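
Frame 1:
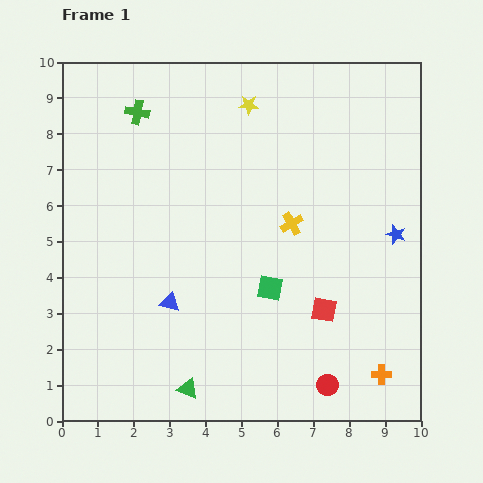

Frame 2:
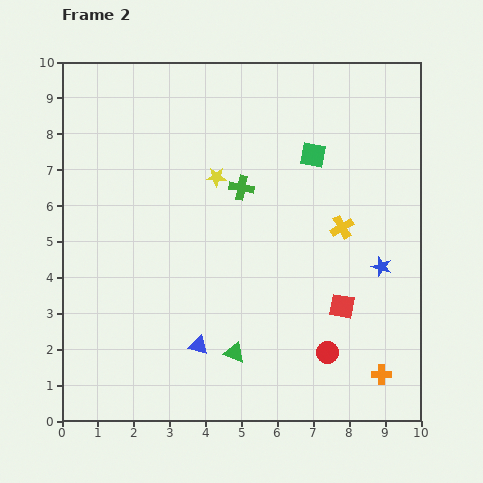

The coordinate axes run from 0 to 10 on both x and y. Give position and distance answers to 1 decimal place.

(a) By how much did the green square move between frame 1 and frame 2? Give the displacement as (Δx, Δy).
(1.2, 3.7)

The green square was at (5.8, 3.7) in frame 1 and (7.0, 7.4) in frame 2.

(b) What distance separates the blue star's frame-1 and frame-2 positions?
1.0

The blue star moved from (9.3, 5.2) to (8.9, 4.3), a distance of √(0.4² + 0.9²) ≈ 1.0.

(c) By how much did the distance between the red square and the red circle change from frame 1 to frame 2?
-0.7

Distance in frame 1: 2.1. Distance in frame 2: 1.4.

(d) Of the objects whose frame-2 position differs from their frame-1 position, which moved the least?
the red square

(moved 0.5)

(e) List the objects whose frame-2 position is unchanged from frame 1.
the orange cross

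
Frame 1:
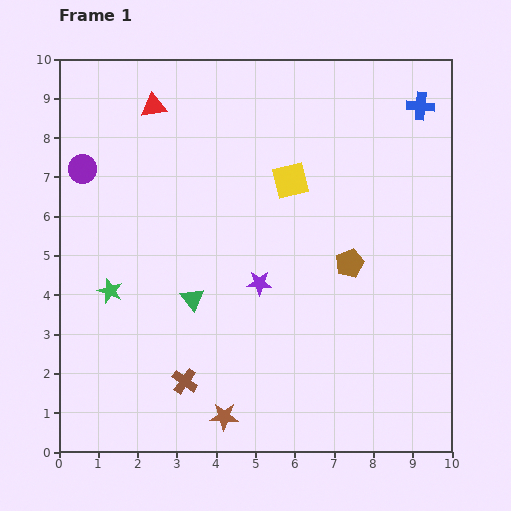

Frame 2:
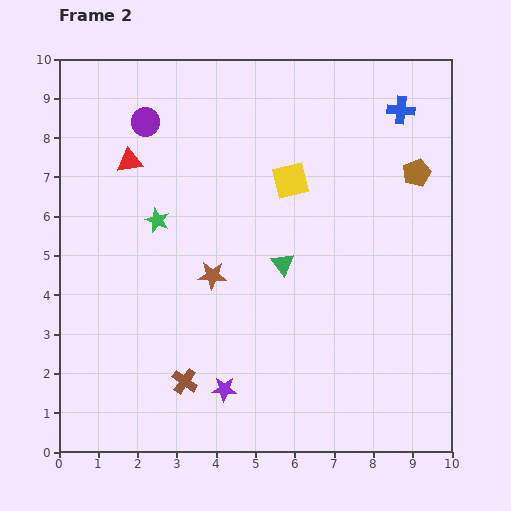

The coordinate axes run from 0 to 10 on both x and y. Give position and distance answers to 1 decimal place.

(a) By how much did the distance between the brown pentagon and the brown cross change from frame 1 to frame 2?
+2.7

Distance in frame 1: 5.2. Distance in frame 2: 7.9.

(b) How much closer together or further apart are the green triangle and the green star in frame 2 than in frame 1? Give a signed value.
+1.3

Distance in frame 1: 2.1. Distance in frame 2: 3.4.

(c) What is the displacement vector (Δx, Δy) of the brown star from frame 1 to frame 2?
(-0.3, 3.6)

The brown star was at (4.2, 0.9) in frame 1 and (3.9, 4.5) in frame 2.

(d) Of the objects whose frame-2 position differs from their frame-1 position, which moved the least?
the blue cross

(moved 0.5)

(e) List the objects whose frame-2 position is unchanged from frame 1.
the brown cross, the yellow square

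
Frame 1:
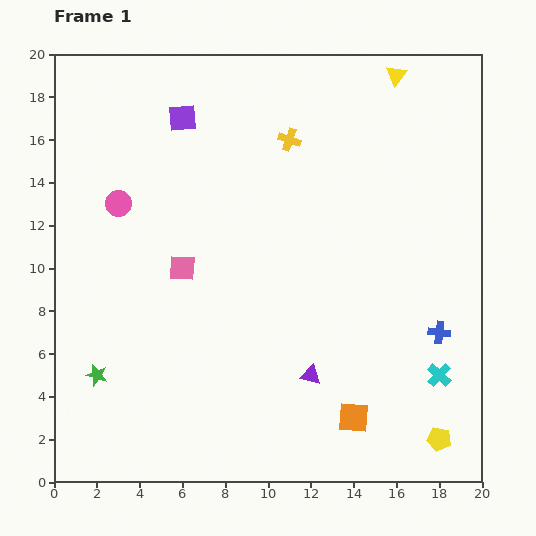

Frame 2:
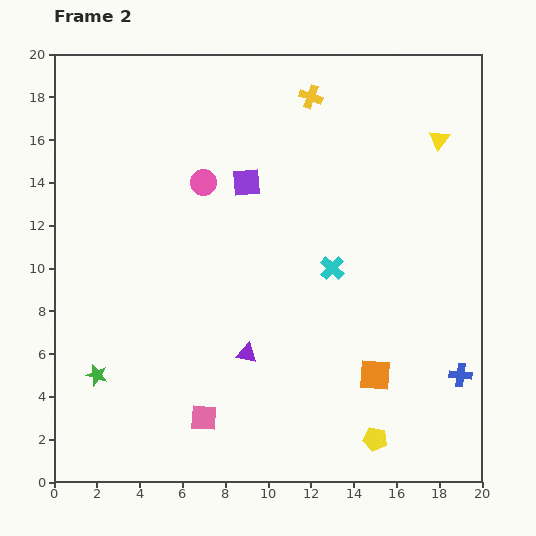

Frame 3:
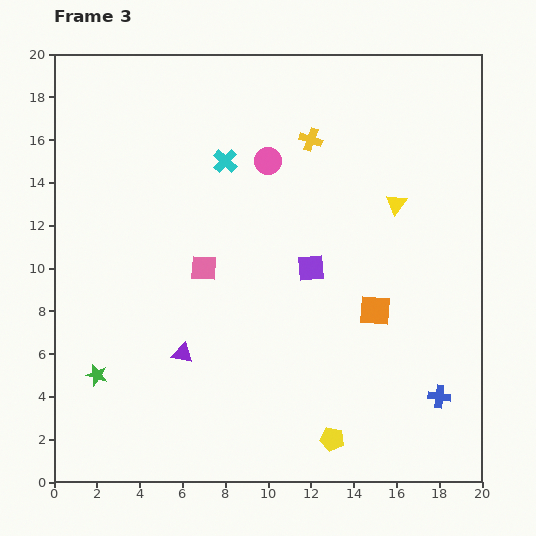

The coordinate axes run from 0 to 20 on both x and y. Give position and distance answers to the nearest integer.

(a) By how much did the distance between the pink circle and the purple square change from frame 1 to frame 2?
-3

Distance in frame 1: 5. Distance in frame 2: 2.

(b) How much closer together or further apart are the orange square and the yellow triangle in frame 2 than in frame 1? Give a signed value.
-5

Distance in frame 1: 16. Distance in frame 2: 11.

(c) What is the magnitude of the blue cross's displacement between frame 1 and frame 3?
3

The blue cross moved from (18, 7) to (18, 4), a distance of √(0² + 3²) ≈ 3.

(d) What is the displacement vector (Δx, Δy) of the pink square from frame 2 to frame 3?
(0, 7)

The pink square was at (7, 3) in frame 2 and (7, 10) in frame 3.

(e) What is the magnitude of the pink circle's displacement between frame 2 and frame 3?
3

The pink circle moved from (7, 14) to (10, 15), a distance of √(3² + 1²) ≈ 3.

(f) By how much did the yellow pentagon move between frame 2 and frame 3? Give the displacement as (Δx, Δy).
(-2, 0)

The yellow pentagon was at (15, 2) in frame 2 and (13, 2) in frame 3.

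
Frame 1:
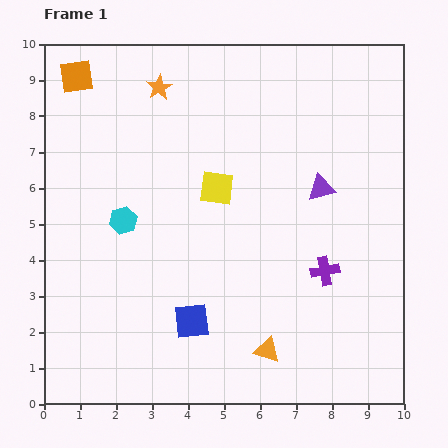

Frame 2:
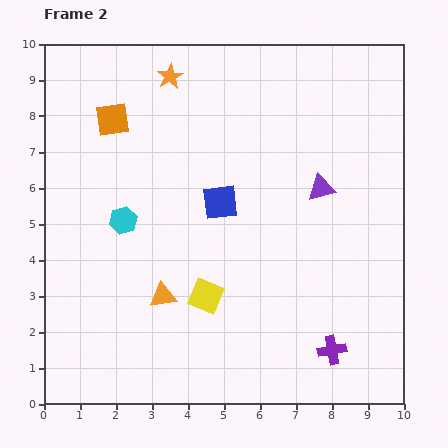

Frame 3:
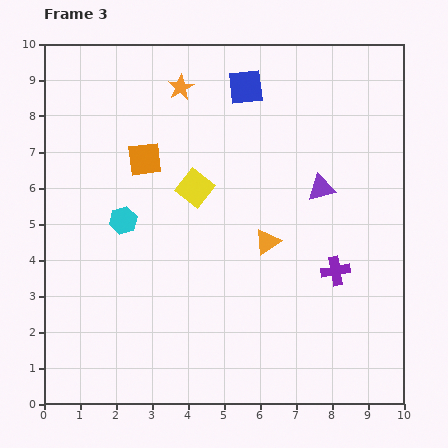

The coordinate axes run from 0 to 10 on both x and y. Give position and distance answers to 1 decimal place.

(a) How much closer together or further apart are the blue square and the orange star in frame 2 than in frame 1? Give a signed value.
-2.8

Distance in frame 1: 6.6. Distance in frame 2: 3.8.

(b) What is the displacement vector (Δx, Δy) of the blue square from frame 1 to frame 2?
(0.8, 3.3)

The blue square was at (4.1, 2.3) in frame 1 and (4.9, 5.6) in frame 2.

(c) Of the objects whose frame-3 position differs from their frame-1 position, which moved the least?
the purple cross

(moved 0.3)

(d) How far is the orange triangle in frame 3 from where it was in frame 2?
3.3

The orange triangle moved from (3.3, 3.0) to (6.2, 4.5), a distance of √(2.9² + 1.5²) ≈ 3.3.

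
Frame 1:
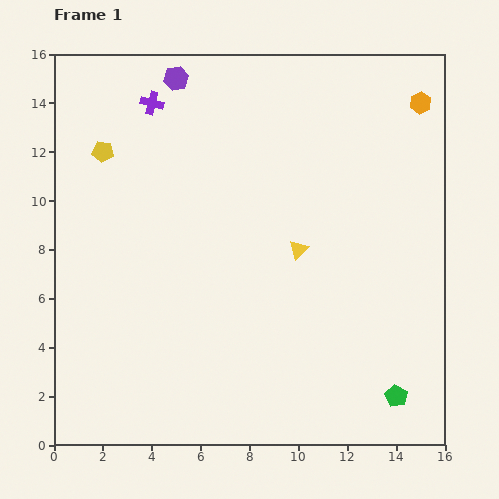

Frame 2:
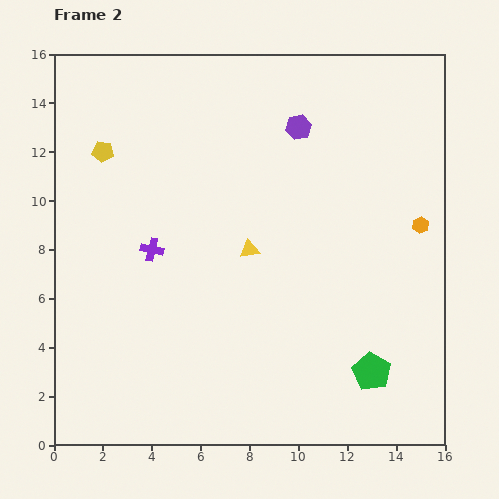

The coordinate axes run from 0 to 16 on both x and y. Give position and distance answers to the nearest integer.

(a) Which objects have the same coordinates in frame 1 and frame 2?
the yellow pentagon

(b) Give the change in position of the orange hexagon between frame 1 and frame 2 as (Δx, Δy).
(0, -5)

The orange hexagon was at (15, 14) in frame 1 and (15, 9) in frame 2.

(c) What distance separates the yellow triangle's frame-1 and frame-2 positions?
2

The yellow triangle moved from (10, 8) to (8, 8), a distance of √(2² + 0²) ≈ 2.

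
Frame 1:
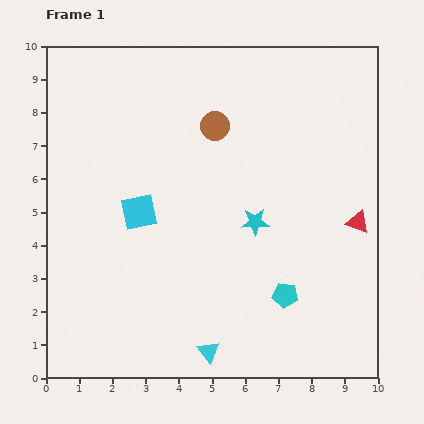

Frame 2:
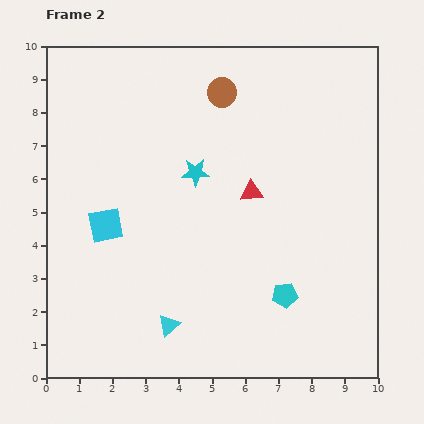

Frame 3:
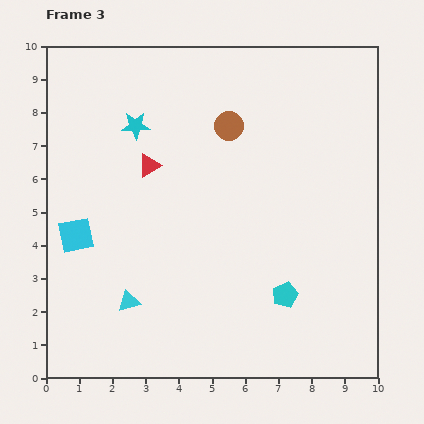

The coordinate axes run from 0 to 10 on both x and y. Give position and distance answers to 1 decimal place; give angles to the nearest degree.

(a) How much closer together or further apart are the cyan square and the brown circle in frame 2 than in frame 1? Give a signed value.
+1.8

Distance in frame 1: 3.5. Distance in frame 2: 5.3.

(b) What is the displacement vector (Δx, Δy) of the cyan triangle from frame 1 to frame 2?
(-1.2, 0.8)

The cyan triangle was at (4.9, 0.8) in frame 1 and (3.7, 1.6) in frame 2.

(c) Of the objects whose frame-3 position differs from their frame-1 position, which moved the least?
the brown circle

(moved 0.4)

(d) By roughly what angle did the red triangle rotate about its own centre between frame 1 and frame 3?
49° counter-clockwise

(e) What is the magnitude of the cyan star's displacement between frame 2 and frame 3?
2.3

The cyan star moved from (4.5, 6.2) to (2.7, 7.6), a distance of √(1.8² + 1.4²) ≈ 2.3.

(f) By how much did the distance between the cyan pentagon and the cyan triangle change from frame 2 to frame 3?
+1.1

Distance in frame 2: 3.6. Distance in frame 3: 4.7.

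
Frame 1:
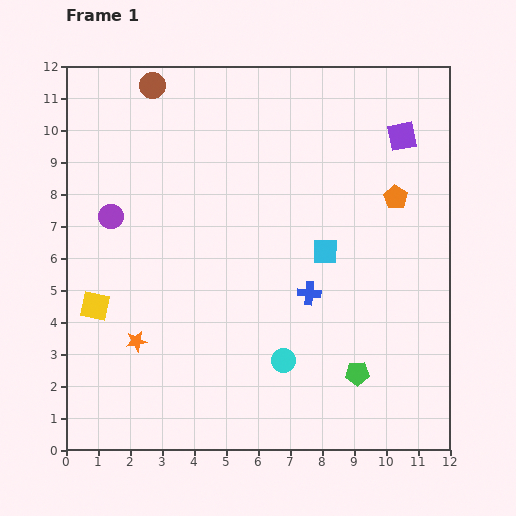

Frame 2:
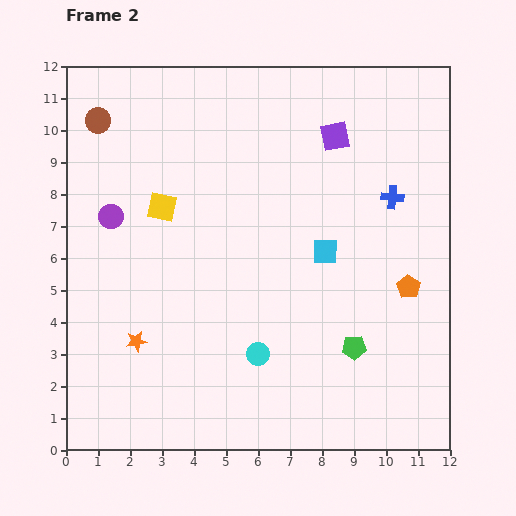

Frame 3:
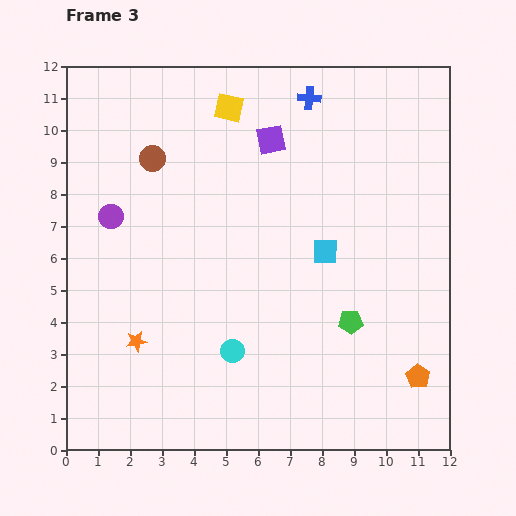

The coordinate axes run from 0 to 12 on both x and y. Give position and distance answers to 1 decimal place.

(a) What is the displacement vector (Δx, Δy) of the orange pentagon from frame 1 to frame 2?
(0.4, -2.8)

The orange pentagon was at (10.3, 7.9) in frame 1 and (10.7, 5.1) in frame 2.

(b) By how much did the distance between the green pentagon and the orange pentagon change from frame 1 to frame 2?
-3.1

Distance in frame 1: 5.6. Distance in frame 2: 2.5.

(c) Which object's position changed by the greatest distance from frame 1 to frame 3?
the yellow square

(moved 7.5; next 6.1)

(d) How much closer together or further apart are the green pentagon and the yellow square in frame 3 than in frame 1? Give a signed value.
-0.8

Distance in frame 1: 8.5. Distance in frame 3: 7.7.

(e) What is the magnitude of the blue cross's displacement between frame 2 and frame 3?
4.0

The blue cross moved from (10.2, 7.9) to (7.6, 11.0), a distance of √(2.6² + 3.1²) ≈ 4.0.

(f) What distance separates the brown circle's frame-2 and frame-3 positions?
2.1

The brown circle moved from (1.0, 10.3) to (2.7, 9.1), a distance of √(1.7² + 1.2²) ≈ 2.1.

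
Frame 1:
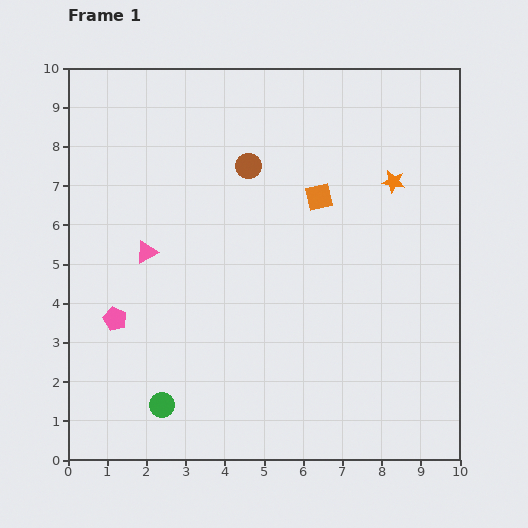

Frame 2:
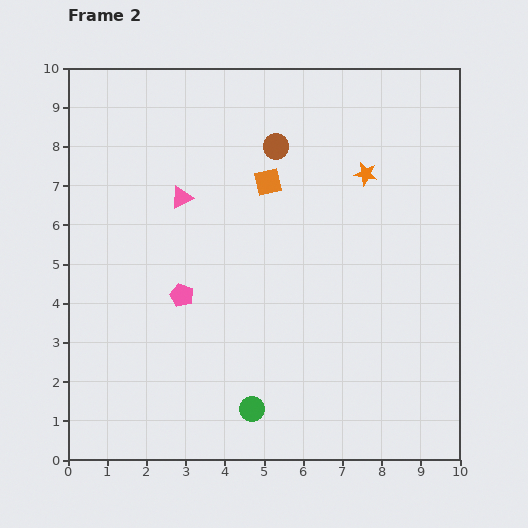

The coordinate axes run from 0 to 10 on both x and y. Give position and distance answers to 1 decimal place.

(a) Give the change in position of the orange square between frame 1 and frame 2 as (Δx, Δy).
(-1.3, 0.4)

The orange square was at (6.4, 6.7) in frame 1 and (5.1, 7.1) in frame 2.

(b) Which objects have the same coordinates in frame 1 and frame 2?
none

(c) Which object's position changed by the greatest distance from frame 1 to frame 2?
the green circle

(moved 2.3; next 1.8)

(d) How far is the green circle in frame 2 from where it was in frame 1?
2.3

The green circle moved from (2.4, 1.4) to (4.7, 1.3), a distance of √(2.3² + 0.1²) ≈ 2.3.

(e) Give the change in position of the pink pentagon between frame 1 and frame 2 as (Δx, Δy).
(1.7, 0.6)

The pink pentagon was at (1.2, 3.6) in frame 1 and (2.9, 4.2) in frame 2.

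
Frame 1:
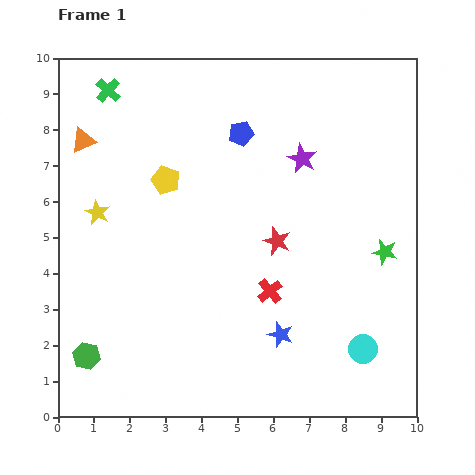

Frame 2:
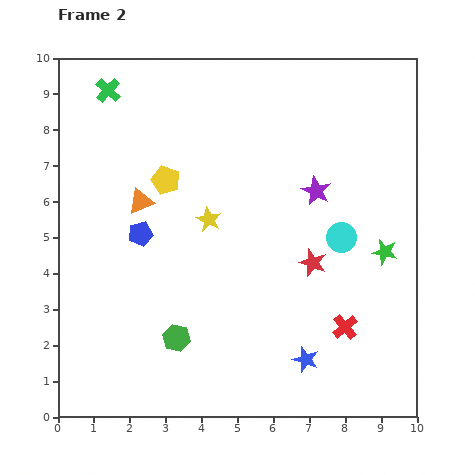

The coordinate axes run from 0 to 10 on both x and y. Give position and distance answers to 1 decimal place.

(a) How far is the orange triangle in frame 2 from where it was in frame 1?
2.3

The orange triangle moved from (0.7, 7.7) to (2.3, 6.0), a distance of √(1.6² + 1.7²) ≈ 2.3.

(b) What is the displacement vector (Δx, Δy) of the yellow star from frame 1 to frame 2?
(3.1, -0.2)

The yellow star was at (1.1, 5.7) in frame 1 and (4.2, 5.5) in frame 2.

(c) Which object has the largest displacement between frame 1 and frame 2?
the blue pentagon

(moved 4.0; next 3.2)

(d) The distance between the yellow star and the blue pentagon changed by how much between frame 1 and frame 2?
-2.7

Distance in frame 1: 4.6. Distance in frame 2: 1.9.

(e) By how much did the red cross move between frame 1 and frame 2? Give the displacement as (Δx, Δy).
(2.1, -1.0)

The red cross was at (5.9, 3.5) in frame 1 and (8.0, 2.5) in frame 2.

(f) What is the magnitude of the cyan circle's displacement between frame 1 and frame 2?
3.2

The cyan circle moved from (8.5, 1.9) to (7.9, 5.0), a distance of √(0.6² + 3.1²) ≈ 3.2.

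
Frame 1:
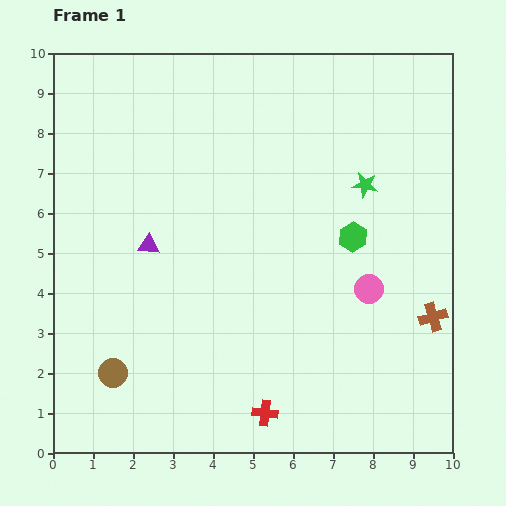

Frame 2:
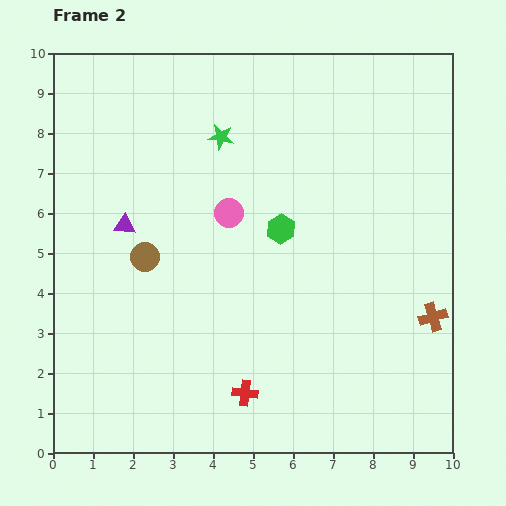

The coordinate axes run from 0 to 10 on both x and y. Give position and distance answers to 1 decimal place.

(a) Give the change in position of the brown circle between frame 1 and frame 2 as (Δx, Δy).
(0.8, 2.9)

The brown circle was at (1.5, 2.0) in frame 1 and (2.3, 4.9) in frame 2.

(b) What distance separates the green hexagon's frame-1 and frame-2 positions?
1.8

The green hexagon moved from (7.5, 5.4) to (5.7, 5.6), a distance of √(1.8² + 0.2²) ≈ 1.8.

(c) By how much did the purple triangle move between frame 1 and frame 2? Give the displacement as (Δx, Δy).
(-0.6, 0.5)

The purple triangle was at (2.4, 5.2) in frame 1 and (1.8, 5.7) in frame 2.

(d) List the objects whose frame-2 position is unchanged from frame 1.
the brown cross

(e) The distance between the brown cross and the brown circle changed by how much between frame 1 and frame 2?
-0.7

Distance in frame 1: 8.1. Distance in frame 2: 7.4.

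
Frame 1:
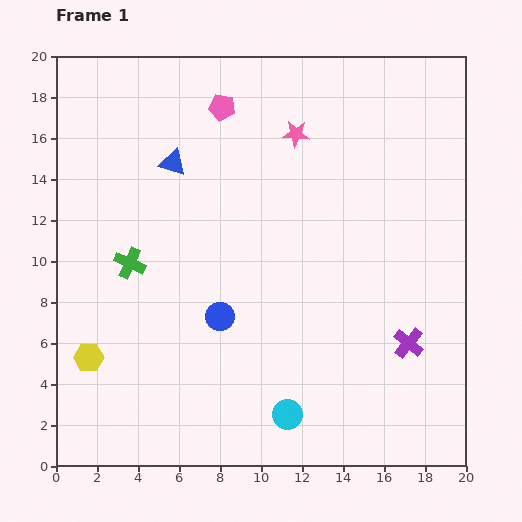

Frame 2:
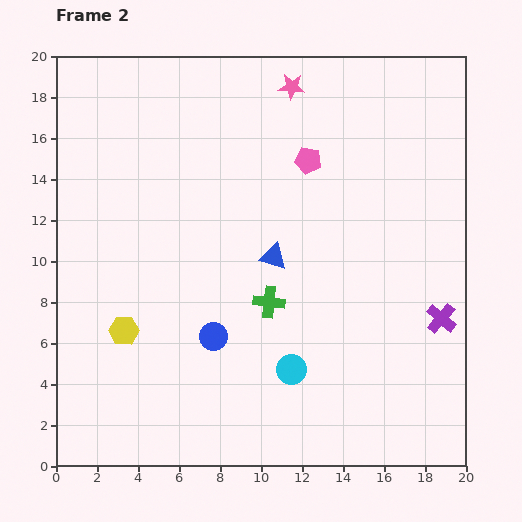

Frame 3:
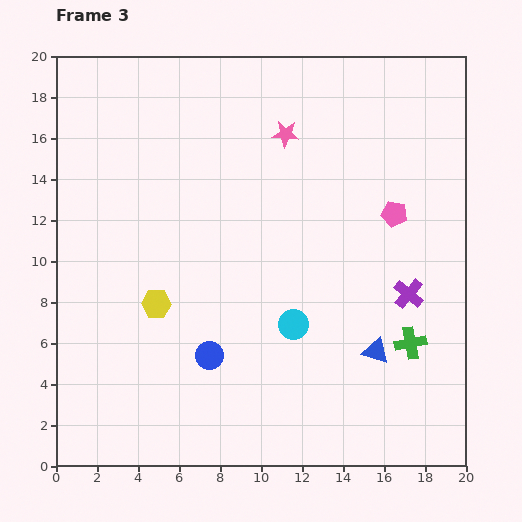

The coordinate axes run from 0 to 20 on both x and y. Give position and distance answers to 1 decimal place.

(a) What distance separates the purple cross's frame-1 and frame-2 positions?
2.0

The purple cross moved from (17.2, 6.0) to (18.8, 7.2), a distance of √(1.6² + 1.2²) ≈ 2.0.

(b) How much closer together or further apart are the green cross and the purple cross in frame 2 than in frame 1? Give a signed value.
-5.7

Distance in frame 1: 14.1. Distance in frame 2: 8.4.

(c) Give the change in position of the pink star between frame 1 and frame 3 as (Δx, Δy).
(-0.5, 0.0)

The pink star was at (11.7, 16.2) in frame 1 and (11.2, 16.2) in frame 3.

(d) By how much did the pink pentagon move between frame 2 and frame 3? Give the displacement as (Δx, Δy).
(4.2, -2.6)

The pink pentagon was at (12.3, 14.9) in frame 2 and (16.5, 12.3) in frame 3.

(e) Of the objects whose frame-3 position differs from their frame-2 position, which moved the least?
the blue circle

(moved 0.9)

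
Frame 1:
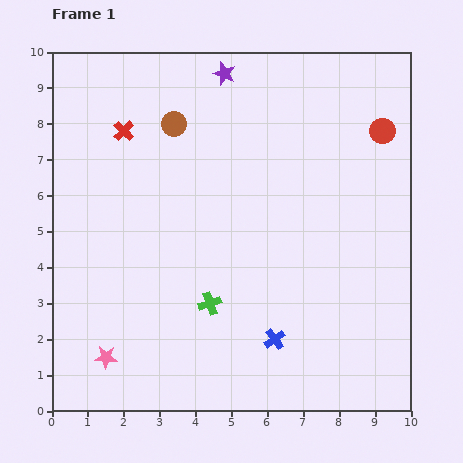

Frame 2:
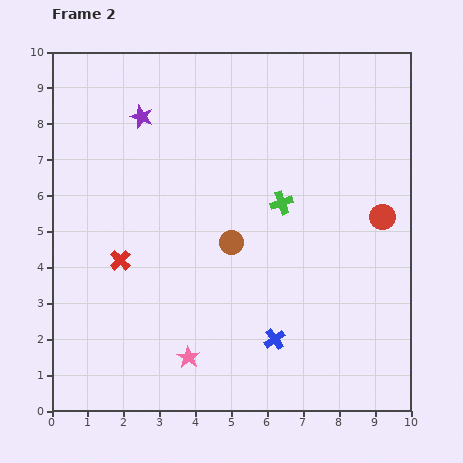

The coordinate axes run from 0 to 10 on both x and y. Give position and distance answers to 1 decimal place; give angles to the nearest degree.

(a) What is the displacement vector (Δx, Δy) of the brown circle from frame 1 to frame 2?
(1.6, -3.3)

The brown circle was at (3.4, 8.0) in frame 1 and (5.0, 4.7) in frame 2.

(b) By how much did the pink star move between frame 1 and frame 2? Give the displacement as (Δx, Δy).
(2.3, 0.0)

The pink star was at (1.5, 1.5) in frame 1 and (3.8, 1.5) in frame 2.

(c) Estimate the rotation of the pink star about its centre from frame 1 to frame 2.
29° clockwise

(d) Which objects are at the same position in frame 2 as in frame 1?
the blue cross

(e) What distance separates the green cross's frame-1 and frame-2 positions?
3.4

The green cross moved from (4.4, 3.0) to (6.4, 5.8), a distance of √(2.0² + 2.8²) ≈ 3.4.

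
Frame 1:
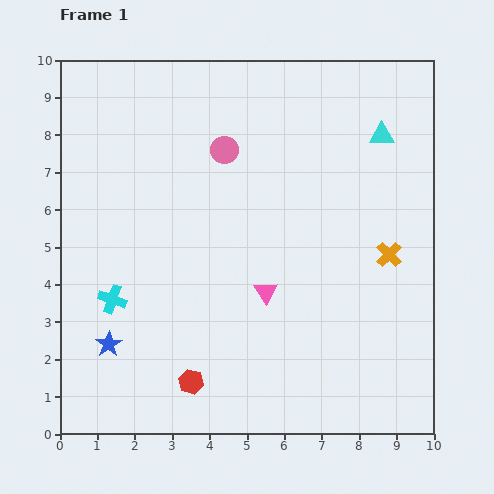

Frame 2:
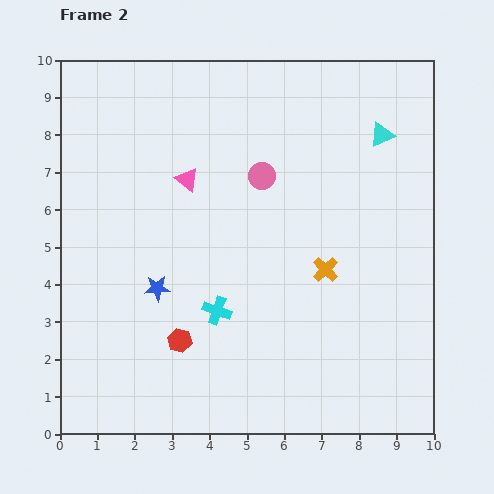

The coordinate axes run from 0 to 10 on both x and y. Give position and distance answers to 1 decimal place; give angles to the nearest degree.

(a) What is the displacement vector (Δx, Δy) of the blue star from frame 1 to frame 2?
(1.3, 1.5)

The blue star was at (1.3, 2.4) in frame 1 and (2.6, 3.9) in frame 2.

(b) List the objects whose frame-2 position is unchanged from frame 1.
the cyan triangle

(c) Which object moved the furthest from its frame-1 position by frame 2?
the pink triangle

(moved 3.7; next 2.8)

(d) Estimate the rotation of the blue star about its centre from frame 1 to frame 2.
30° clockwise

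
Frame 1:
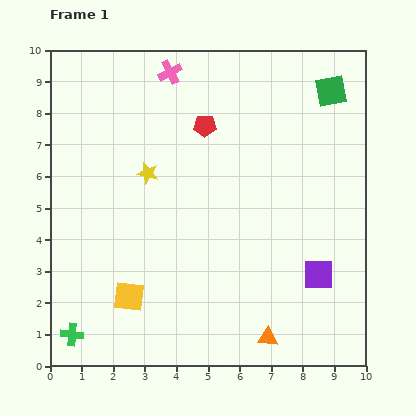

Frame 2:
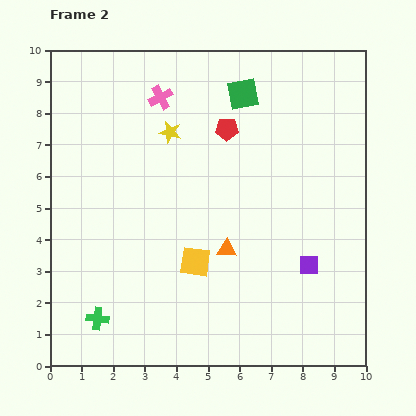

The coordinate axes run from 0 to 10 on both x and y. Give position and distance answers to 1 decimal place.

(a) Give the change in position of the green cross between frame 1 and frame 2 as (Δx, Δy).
(0.8, 0.5)

The green cross was at (0.7, 1.0) in frame 1 and (1.5, 1.5) in frame 2.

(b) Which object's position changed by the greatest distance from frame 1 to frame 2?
the orange triangle

(moved 3.1; next 2.8)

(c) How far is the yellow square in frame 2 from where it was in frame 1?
2.4

The yellow square moved from (2.5, 2.2) to (4.6, 3.3), a distance of √(2.1² + 1.1²) ≈ 2.4.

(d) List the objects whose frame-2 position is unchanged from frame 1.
none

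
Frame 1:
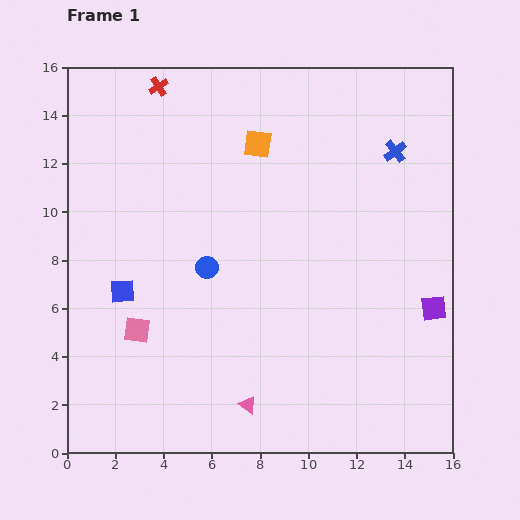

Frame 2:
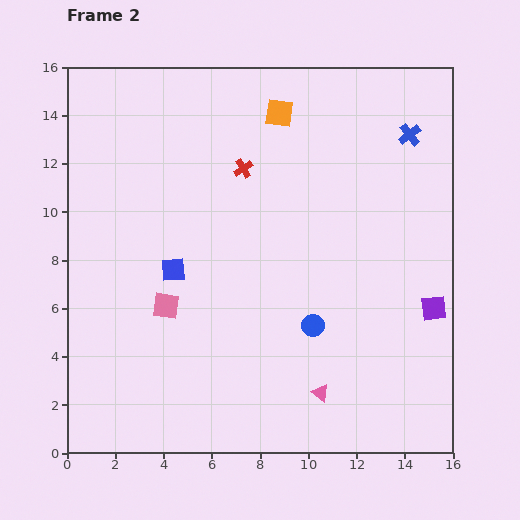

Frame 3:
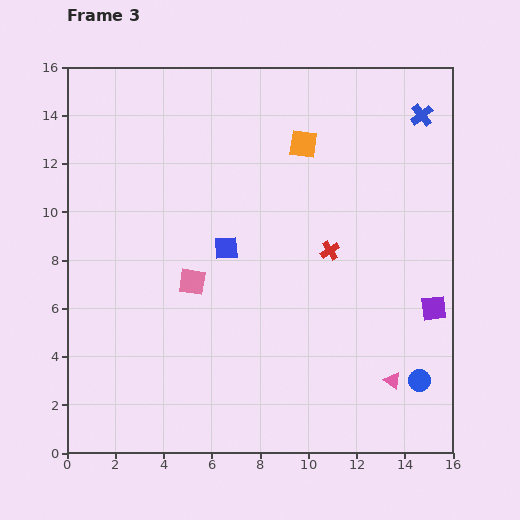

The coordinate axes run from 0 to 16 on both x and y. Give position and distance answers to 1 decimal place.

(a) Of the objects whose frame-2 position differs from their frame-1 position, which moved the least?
the blue cross

(moved 0.9)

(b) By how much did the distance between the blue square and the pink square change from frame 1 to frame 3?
+0.3

Distance in frame 1: 1.7. Distance in frame 3: 2.0.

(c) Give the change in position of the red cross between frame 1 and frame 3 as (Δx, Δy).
(7.1, -6.8)

The red cross was at (3.8, 15.2) in frame 1 and (10.9, 8.4) in frame 3.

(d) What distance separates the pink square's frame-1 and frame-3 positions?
3.0

The pink square moved from (2.9, 5.1) to (5.2, 7.1), a distance of √(2.3² + 2.0²) ≈ 3.0.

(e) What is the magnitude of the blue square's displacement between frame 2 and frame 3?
2.4

The blue square moved from (4.4, 7.6) to (6.6, 8.5), a distance of √(2.2² + 0.9²) ≈ 2.4.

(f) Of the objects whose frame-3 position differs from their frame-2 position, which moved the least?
the blue cross

(moved 0.9)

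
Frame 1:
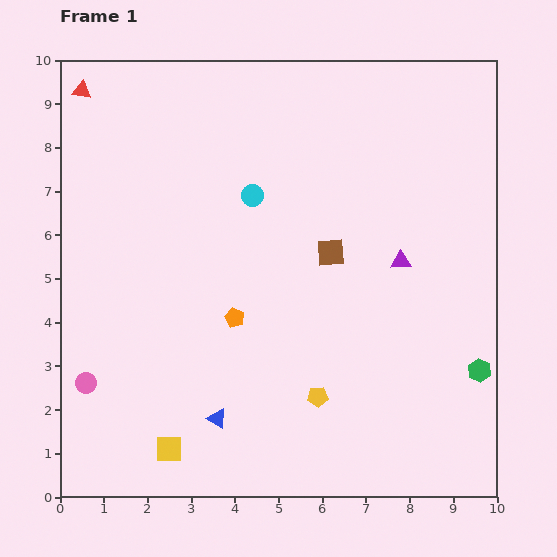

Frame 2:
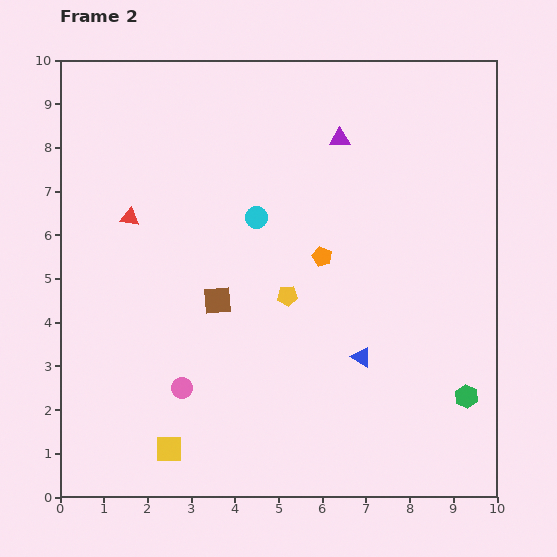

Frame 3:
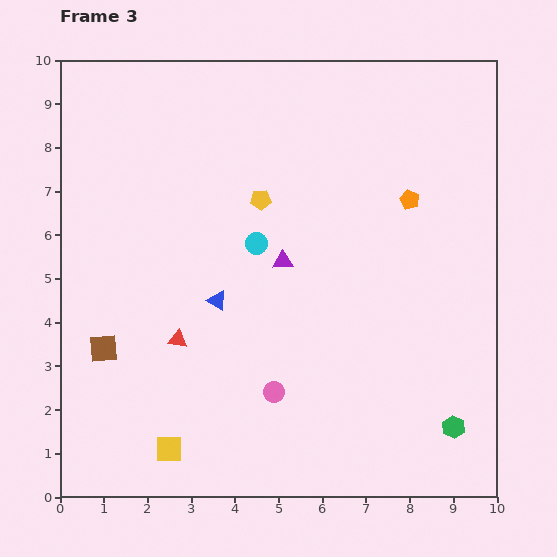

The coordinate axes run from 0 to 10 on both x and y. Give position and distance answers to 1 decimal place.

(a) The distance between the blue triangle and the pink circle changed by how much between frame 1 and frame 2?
+1.1

Distance in frame 1: 3.1. Distance in frame 2: 4.2.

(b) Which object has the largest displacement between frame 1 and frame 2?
the blue triangle

(moved 3.6; next 3.1)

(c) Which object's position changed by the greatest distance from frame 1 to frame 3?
the red triangle

(moved 6.1; next 5.6)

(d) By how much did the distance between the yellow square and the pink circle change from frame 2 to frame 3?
+1.3

Distance in frame 2: 1.4. Distance in frame 3: 2.7.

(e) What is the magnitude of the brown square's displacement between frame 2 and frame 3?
2.8

The brown square moved from (3.6, 4.5) to (1.0, 3.4), a distance of √(2.6² + 1.1²) ≈ 2.8.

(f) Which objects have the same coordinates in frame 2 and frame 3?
the yellow square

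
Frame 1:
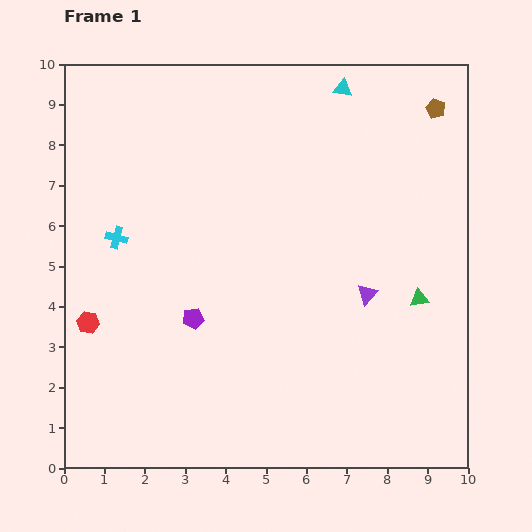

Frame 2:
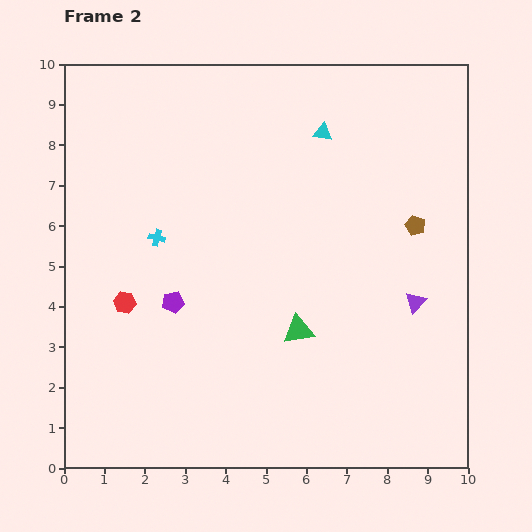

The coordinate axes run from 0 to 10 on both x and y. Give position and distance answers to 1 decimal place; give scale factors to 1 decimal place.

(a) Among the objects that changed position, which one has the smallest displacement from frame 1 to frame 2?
the purple pentagon

(moved 0.6)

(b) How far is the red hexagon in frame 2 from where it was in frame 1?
1.0

The red hexagon moved from (0.6, 3.6) to (1.5, 4.1), a distance of √(0.9² + 0.5²) ≈ 1.0.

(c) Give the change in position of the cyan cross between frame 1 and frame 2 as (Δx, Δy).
(1.0, 0.0)

The cyan cross was at (1.3, 5.7) in frame 1 and (2.3, 5.7) in frame 2.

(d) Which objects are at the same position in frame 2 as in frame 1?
none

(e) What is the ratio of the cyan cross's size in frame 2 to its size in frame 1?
0.8×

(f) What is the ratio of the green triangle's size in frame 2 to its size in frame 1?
1.6×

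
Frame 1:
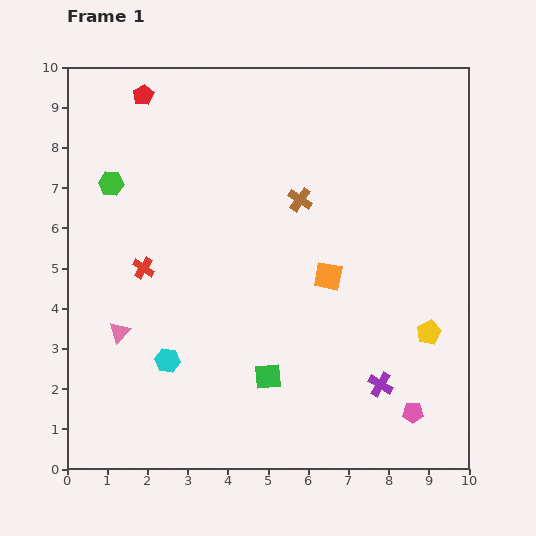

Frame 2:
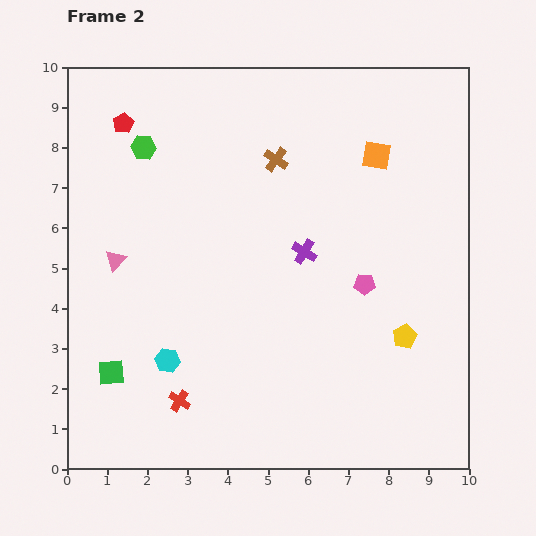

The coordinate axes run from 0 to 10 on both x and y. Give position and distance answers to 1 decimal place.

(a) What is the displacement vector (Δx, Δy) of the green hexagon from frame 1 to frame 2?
(0.8, 0.9)

The green hexagon was at (1.1, 7.1) in frame 1 and (1.9, 8.0) in frame 2.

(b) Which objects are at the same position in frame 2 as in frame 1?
the cyan hexagon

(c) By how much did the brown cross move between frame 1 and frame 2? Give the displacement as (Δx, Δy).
(-0.6, 1.0)

The brown cross was at (5.8, 6.7) in frame 1 and (5.2, 7.7) in frame 2.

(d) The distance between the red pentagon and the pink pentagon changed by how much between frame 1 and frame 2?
-3.2

Distance in frame 1: 10.4. Distance in frame 2: 7.2.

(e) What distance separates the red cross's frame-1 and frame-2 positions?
3.4

The red cross moved from (1.9, 5.0) to (2.8, 1.7), a distance of √(0.9² + 3.3²) ≈ 3.4.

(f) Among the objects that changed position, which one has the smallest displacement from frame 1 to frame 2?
the yellow pentagon

(moved 0.6)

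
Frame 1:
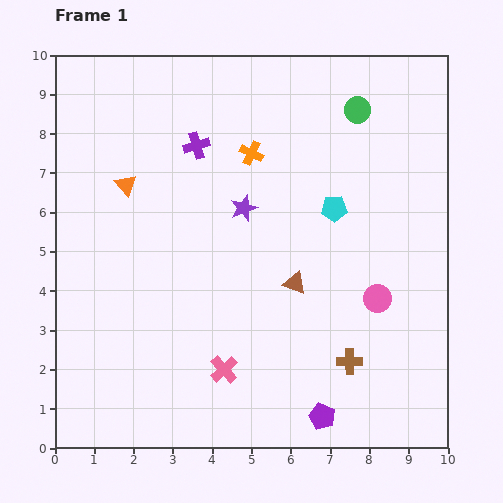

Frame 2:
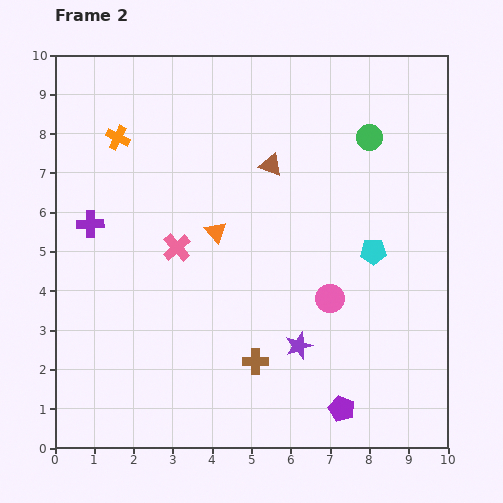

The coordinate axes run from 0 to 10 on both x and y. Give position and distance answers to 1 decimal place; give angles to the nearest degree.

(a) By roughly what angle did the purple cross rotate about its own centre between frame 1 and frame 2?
17° clockwise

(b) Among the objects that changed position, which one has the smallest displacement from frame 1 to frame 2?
the purple pentagon

(moved 0.5)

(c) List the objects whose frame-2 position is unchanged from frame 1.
none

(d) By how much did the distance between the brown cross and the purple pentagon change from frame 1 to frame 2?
+0.9

Distance in frame 1: 1.6. Distance in frame 2: 2.5.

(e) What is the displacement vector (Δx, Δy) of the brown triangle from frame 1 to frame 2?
(-0.6, 3.0)

The brown triangle was at (6.1, 4.2) in frame 1 and (5.5, 7.2) in frame 2.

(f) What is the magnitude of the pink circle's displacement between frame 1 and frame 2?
1.2

The pink circle moved from (8.2, 3.8) to (7.0, 3.8), a distance of √(1.2² + 0.0²) ≈ 1.2.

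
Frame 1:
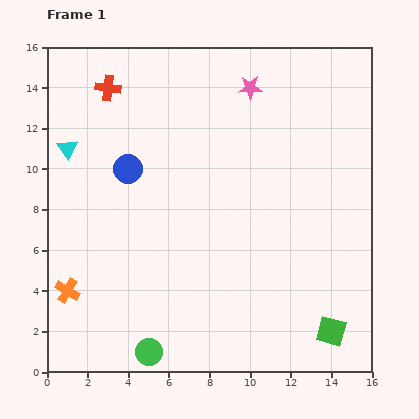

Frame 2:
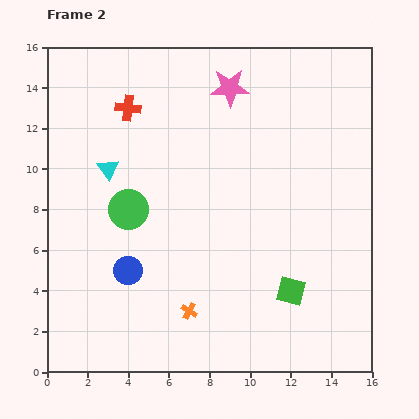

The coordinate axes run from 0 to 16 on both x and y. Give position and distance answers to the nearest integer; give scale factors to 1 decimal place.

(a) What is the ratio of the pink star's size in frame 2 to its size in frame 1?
1.6×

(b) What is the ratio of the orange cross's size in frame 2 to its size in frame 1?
0.7×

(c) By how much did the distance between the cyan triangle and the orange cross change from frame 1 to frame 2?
+1

Distance in frame 1: 7. Distance in frame 2: 8.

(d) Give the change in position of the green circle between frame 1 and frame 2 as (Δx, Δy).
(-1, 7)

The green circle was at (5, 1) in frame 1 and (4, 8) in frame 2.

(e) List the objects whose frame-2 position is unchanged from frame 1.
none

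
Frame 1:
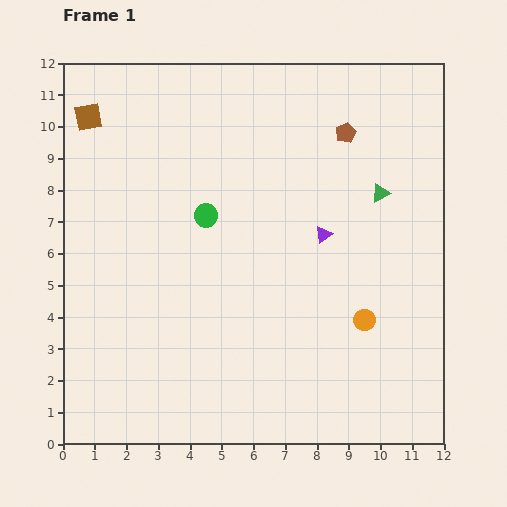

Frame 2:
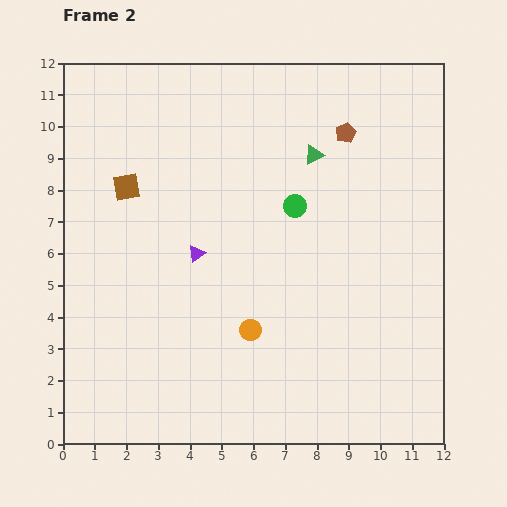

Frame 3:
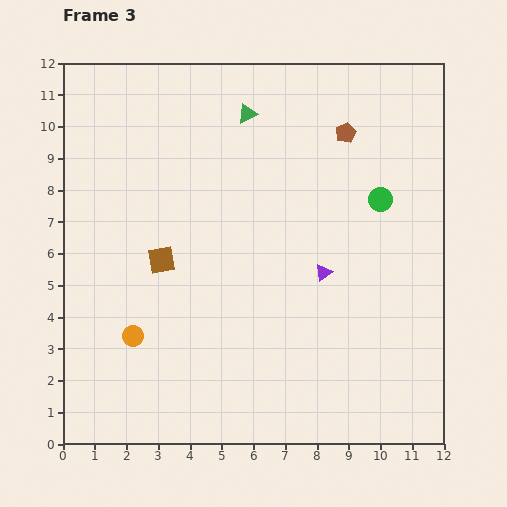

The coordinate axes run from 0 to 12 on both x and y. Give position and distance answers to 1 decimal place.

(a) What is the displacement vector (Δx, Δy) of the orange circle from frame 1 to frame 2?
(-3.6, -0.3)

The orange circle was at (9.5, 3.9) in frame 1 and (5.9, 3.6) in frame 2.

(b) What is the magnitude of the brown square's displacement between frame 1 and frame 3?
5.1

The brown square moved from (0.8, 10.3) to (3.1, 5.8), a distance of √(2.3² + 4.5²) ≈ 5.1.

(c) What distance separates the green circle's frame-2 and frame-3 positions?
2.7

The green circle moved from (7.3, 7.5) to (10.0, 7.7), a distance of √(2.7² + 0.2²) ≈ 2.7.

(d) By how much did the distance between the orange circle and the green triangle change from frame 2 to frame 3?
+2.0

Distance in frame 2: 5.9. Distance in frame 3: 7.9.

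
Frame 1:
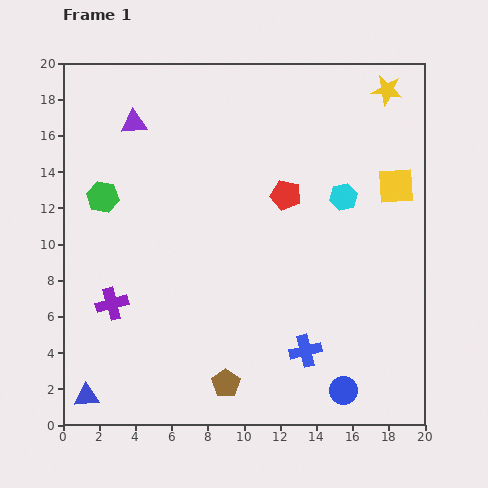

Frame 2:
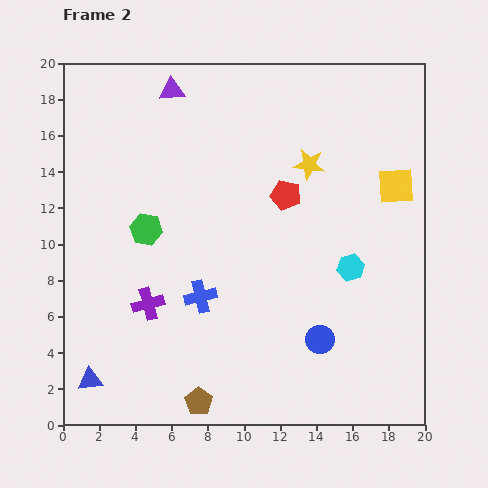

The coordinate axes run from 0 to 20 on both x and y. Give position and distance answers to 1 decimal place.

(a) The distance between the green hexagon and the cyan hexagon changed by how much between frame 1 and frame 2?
-1.8

Distance in frame 1: 13.3. Distance in frame 2: 11.5.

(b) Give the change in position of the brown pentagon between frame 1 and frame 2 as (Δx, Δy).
(-1.5, -1.0)

The brown pentagon was at (9.0, 2.3) in frame 1 and (7.5, 1.3) in frame 2.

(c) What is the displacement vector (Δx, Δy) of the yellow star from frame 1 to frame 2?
(-4.3, -4.1)

The yellow star was at (17.9, 18.5) in frame 1 and (13.6, 14.4) in frame 2.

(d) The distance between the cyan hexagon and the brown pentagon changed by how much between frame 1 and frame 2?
-1.0

Distance in frame 1: 12.2. Distance in frame 2: 11.2.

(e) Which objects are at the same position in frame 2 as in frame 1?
the red pentagon, the yellow square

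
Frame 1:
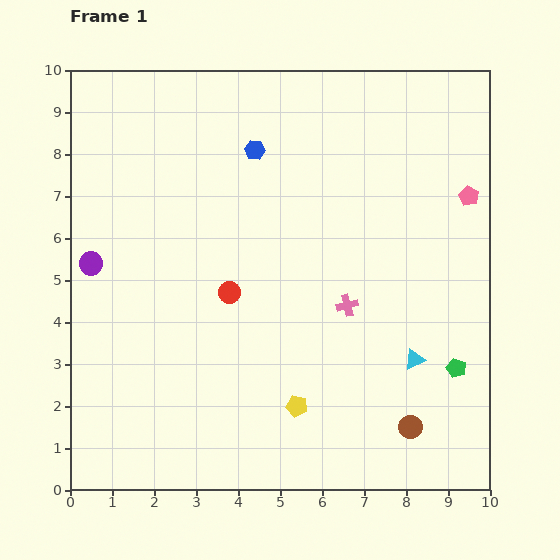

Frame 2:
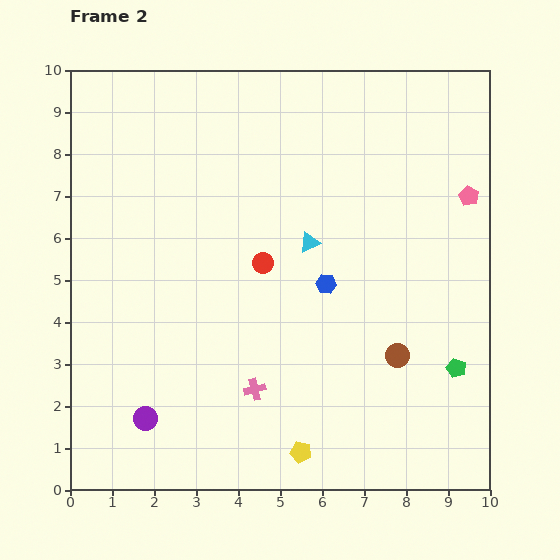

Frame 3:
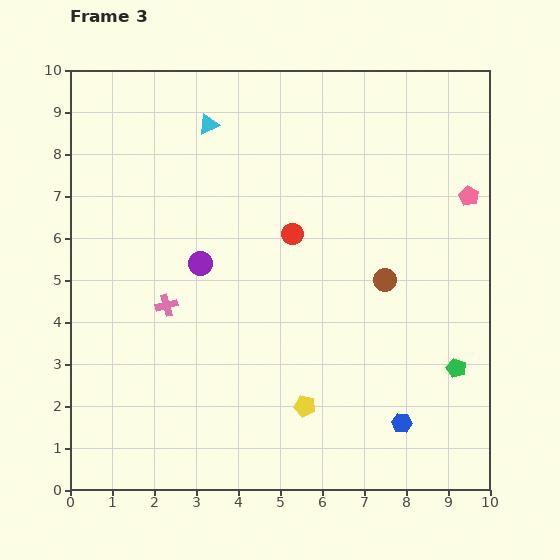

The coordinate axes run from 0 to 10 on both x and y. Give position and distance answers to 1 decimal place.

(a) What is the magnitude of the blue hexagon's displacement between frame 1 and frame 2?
3.6

The blue hexagon moved from (4.4, 8.1) to (6.1, 4.9), a distance of √(1.7² + 3.2²) ≈ 3.6.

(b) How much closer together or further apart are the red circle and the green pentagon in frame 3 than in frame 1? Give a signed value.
-0.7

Distance in frame 1: 5.7. Distance in frame 3: 5.0.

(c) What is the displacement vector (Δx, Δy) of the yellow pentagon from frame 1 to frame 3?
(0.2, 0.0)

The yellow pentagon was at (5.4, 2.0) in frame 1 and (5.6, 2.0) in frame 3.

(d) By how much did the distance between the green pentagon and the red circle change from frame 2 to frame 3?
-0.2

Distance in frame 2: 5.2. Distance in frame 3: 5.0.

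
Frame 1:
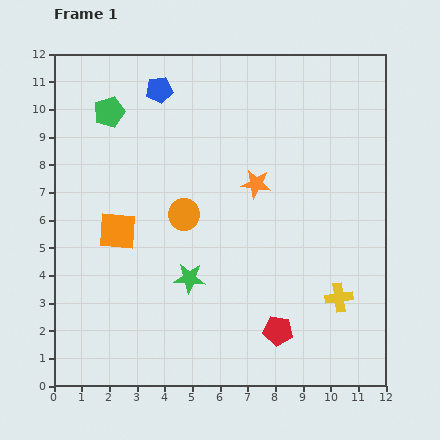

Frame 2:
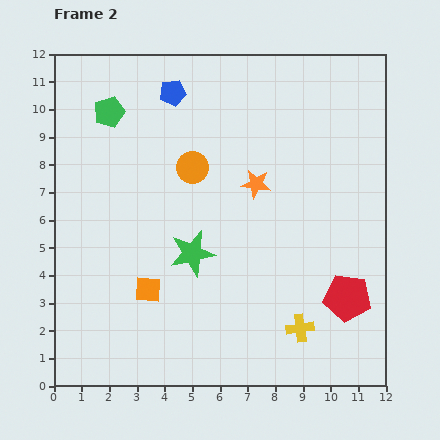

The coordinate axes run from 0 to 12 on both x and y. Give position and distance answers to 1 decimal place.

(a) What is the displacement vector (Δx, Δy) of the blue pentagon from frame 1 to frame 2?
(0.5, -0.1)

The blue pentagon was at (3.8, 10.7) in frame 1 and (4.3, 10.6) in frame 2.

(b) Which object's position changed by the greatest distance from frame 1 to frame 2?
the red pentagon

(moved 2.8; next 2.4)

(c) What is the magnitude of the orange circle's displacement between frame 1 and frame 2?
1.7

The orange circle moved from (4.7, 6.2) to (5.0, 7.9), a distance of √(0.3² + 1.7²) ≈ 1.7.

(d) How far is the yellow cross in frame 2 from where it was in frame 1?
1.8

The yellow cross moved from (10.3, 3.2) to (8.9, 2.1), a distance of √(1.4² + 1.1²) ≈ 1.8.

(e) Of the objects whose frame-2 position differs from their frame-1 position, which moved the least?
the blue pentagon

(moved 0.5)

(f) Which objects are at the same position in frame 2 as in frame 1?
the orange star, the green pentagon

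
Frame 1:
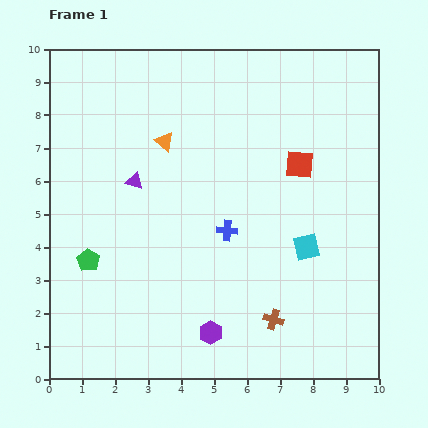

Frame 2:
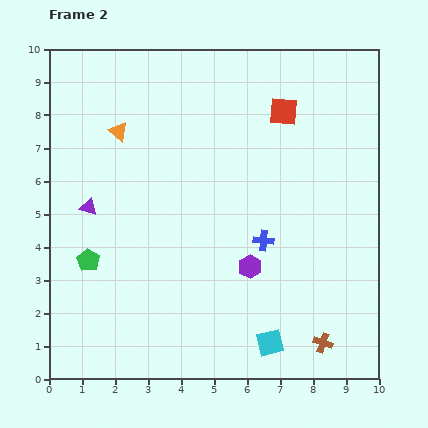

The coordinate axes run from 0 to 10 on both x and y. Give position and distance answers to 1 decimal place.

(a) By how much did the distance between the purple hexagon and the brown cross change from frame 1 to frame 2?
+1.3

Distance in frame 1: 1.9. Distance in frame 2: 3.2.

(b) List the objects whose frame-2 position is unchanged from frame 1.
the green pentagon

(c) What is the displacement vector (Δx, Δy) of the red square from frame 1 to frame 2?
(-0.5, 1.6)

The red square was at (7.6, 6.5) in frame 1 and (7.1, 8.1) in frame 2.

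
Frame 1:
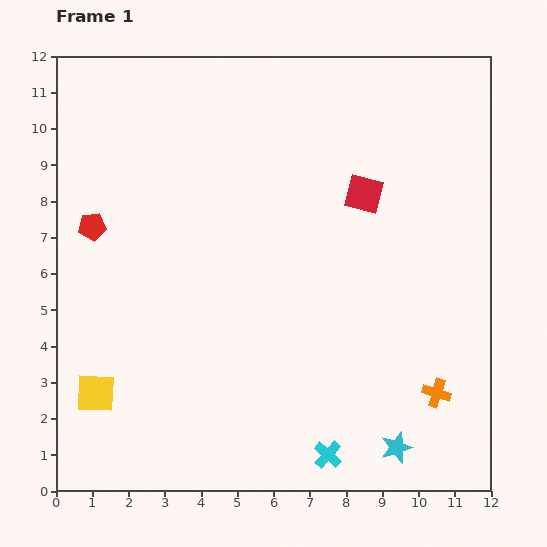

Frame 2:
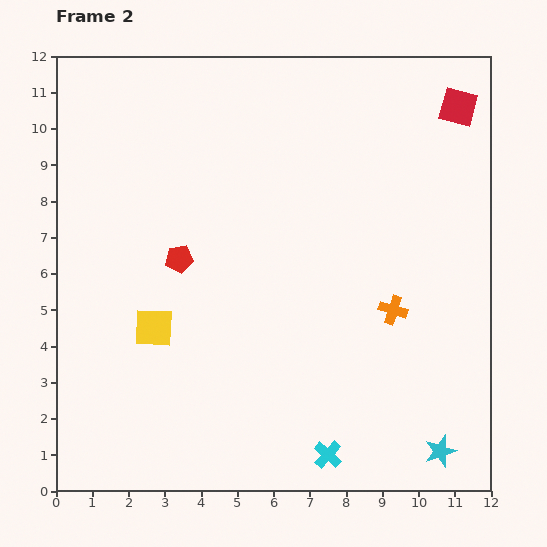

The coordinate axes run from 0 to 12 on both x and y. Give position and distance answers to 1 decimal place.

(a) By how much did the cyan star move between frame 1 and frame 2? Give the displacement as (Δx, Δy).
(1.2, -0.1)

The cyan star was at (9.4, 1.2) in frame 1 and (10.6, 1.1) in frame 2.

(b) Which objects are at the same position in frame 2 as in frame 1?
the cyan cross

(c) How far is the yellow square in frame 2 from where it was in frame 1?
2.4

The yellow square moved from (1.1, 2.7) to (2.7, 4.5), a distance of √(1.6² + 1.8²) ≈ 2.4.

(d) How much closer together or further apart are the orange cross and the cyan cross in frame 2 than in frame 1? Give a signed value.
+1.0

Distance in frame 1: 3.4. Distance in frame 2: 4.4.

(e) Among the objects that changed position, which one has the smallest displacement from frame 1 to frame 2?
the cyan star

(moved 1.2)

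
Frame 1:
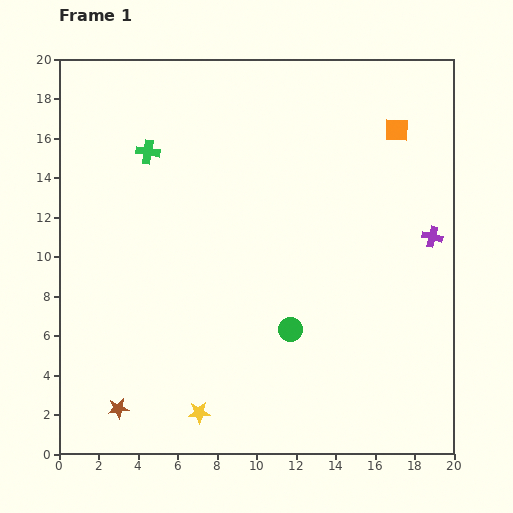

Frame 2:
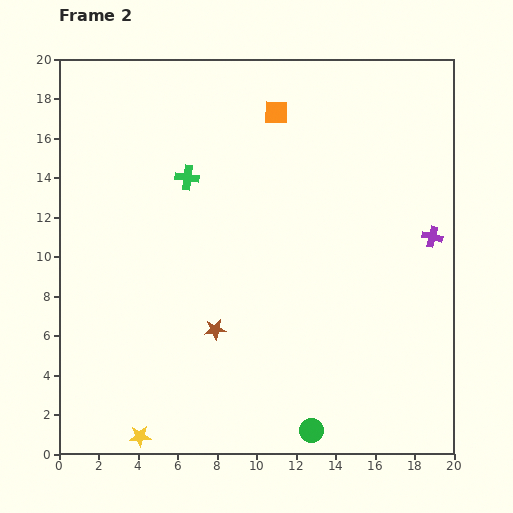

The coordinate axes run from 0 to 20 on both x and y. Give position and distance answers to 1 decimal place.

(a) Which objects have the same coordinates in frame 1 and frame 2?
the purple cross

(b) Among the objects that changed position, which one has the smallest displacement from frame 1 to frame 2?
the green cross

(moved 2.4)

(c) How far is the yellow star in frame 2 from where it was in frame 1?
3.2

The yellow star moved from (7.1, 2.1) to (4.1, 0.9), a distance of √(3.0² + 1.2²) ≈ 3.2.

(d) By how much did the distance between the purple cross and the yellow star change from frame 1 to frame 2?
+3.1

Distance in frame 1: 14.8. Distance in frame 2: 17.9.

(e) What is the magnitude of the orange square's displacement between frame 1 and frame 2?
6.2

The orange square moved from (17.1, 16.4) to (11.0, 17.3), a distance of √(6.1² + 0.9²) ≈ 6.2.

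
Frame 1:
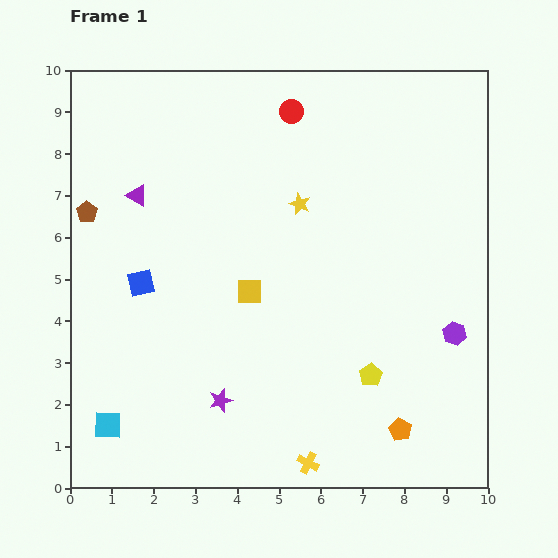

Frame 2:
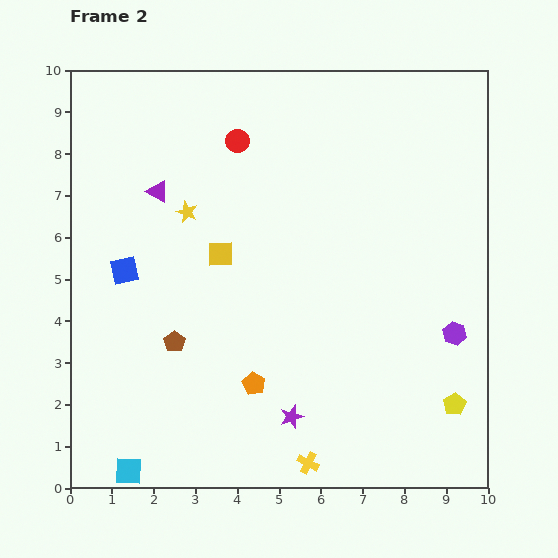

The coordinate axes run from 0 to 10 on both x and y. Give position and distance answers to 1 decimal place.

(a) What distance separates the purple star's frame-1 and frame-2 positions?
1.7

The purple star moved from (3.6, 2.1) to (5.3, 1.7), a distance of √(1.7² + 0.4²) ≈ 1.7.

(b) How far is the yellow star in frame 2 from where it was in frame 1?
2.7

The yellow star moved from (5.5, 6.8) to (2.8, 6.6), a distance of √(2.7² + 0.2²) ≈ 2.7.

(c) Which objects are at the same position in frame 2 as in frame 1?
the purple hexagon, the yellow cross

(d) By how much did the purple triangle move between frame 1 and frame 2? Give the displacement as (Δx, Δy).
(0.5, 0.1)

The purple triangle was at (1.6, 7.0) in frame 1 and (2.1, 7.1) in frame 2.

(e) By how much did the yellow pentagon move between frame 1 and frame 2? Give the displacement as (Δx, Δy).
(2.0, -0.7)

The yellow pentagon was at (7.2, 2.7) in frame 1 and (9.2, 2.0) in frame 2.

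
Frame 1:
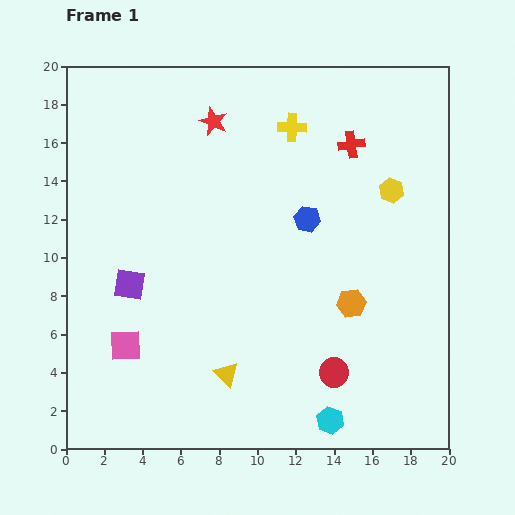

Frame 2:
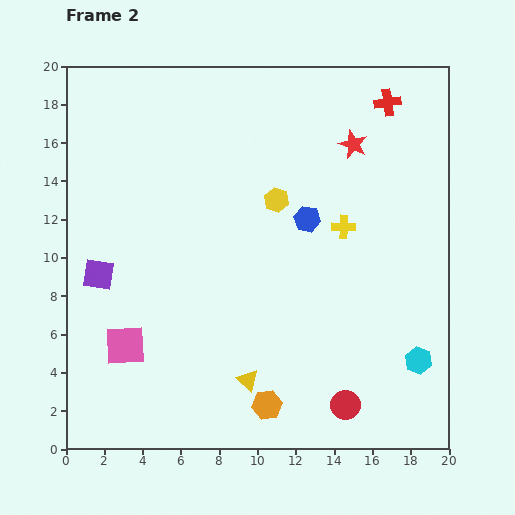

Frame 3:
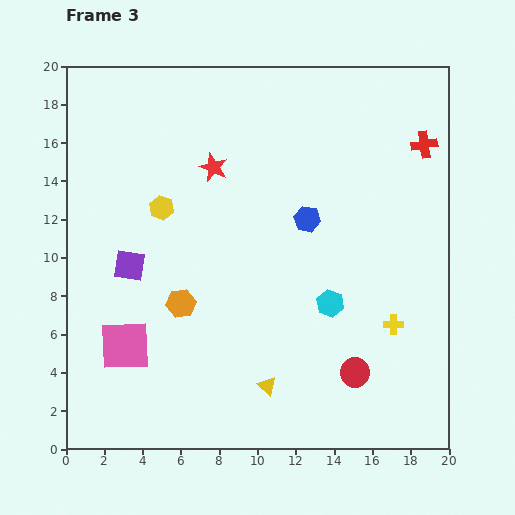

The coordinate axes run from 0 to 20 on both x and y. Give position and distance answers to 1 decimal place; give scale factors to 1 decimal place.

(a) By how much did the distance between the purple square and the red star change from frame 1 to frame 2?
+5.3

Distance in frame 1: 9.6. Distance in frame 2: 14.9.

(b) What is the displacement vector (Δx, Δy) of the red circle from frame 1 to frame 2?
(0.6, -1.7)

The red circle was at (14.0, 4.0) in frame 1 and (14.6, 2.3) in frame 2.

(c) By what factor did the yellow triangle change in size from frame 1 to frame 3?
0.8×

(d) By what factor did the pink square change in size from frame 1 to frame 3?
1.6×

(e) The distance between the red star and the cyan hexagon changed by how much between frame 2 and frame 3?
-2.4

Distance in frame 2: 11.8. Distance in frame 3: 9.4.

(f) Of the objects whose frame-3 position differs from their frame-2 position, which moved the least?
the yellow triangle

(moved 1.0)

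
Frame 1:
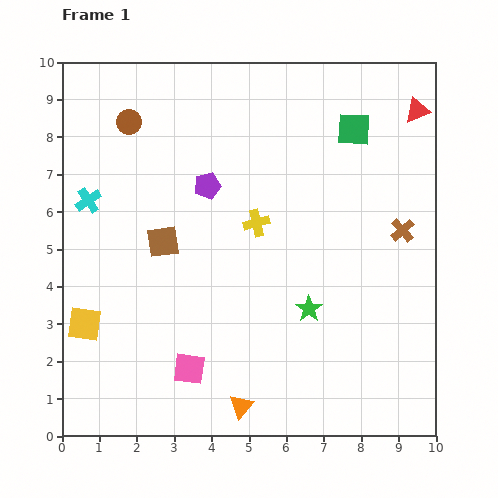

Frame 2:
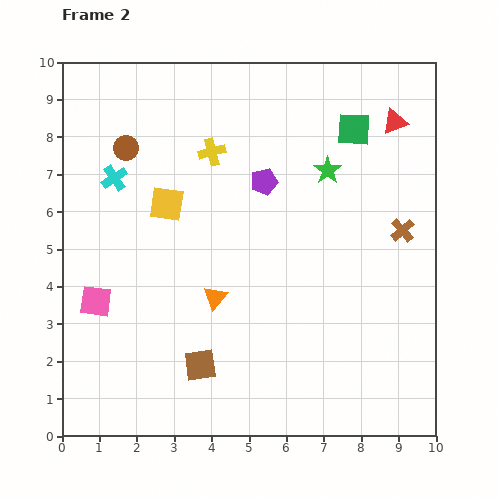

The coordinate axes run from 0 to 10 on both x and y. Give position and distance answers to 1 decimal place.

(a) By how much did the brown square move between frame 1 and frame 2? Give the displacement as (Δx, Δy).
(1.0, -3.3)

The brown square was at (2.7, 5.2) in frame 1 and (3.7, 1.9) in frame 2.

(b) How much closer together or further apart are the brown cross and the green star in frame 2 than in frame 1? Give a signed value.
-0.7

Distance in frame 1: 3.3. Distance in frame 2: 2.6.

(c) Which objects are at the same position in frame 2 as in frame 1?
the green square, the brown cross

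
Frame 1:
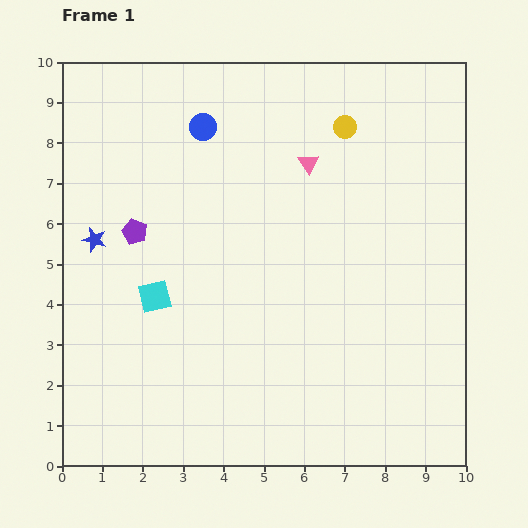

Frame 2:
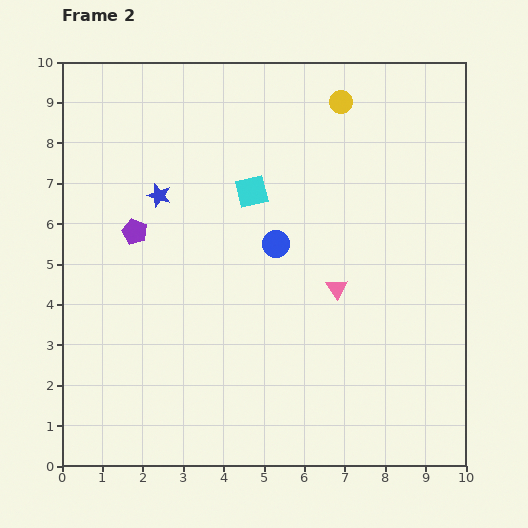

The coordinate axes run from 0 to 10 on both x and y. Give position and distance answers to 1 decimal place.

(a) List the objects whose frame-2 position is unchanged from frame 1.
the purple pentagon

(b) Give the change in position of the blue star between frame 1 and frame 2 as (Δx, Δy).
(1.6, 1.1)

The blue star was at (0.8, 5.6) in frame 1 and (2.4, 6.7) in frame 2.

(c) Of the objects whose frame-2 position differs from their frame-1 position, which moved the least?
the yellow circle

(moved 0.6)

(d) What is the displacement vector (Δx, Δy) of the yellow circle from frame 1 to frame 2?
(-0.1, 0.6)

The yellow circle was at (7.0, 8.4) in frame 1 and (6.9, 9.0) in frame 2.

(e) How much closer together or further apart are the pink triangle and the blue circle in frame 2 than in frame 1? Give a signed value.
-0.9

Distance in frame 1: 2.8. Distance in frame 2: 1.9.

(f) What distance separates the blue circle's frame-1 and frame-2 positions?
3.4

The blue circle moved from (3.5, 8.4) to (5.3, 5.5), a distance of √(1.8² + 2.9²) ≈ 3.4.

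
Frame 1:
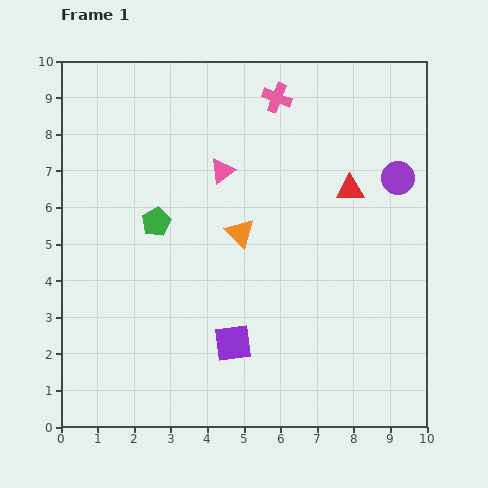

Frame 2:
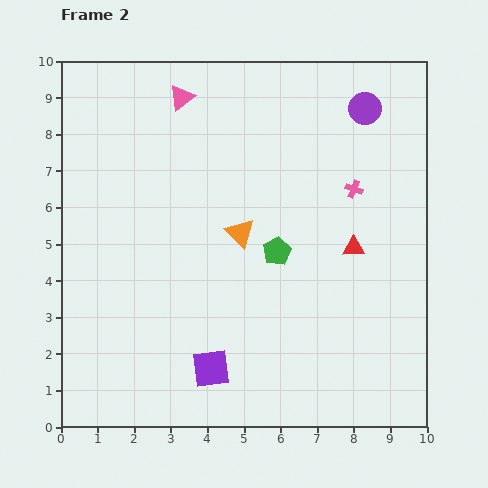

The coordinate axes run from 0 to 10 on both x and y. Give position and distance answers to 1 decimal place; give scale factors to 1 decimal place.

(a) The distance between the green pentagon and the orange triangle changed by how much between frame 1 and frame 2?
-1.2

Distance in frame 1: 2.3. Distance in frame 2: 1.1.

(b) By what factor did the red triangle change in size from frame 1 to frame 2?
0.8×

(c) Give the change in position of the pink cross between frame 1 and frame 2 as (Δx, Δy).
(2.1, -2.5)

The pink cross was at (5.9, 9.0) in frame 1 and (8.0, 6.5) in frame 2.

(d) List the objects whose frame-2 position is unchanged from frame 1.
the orange triangle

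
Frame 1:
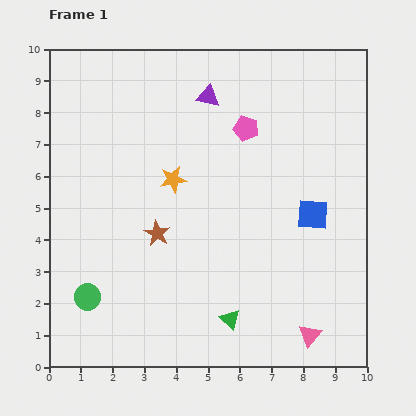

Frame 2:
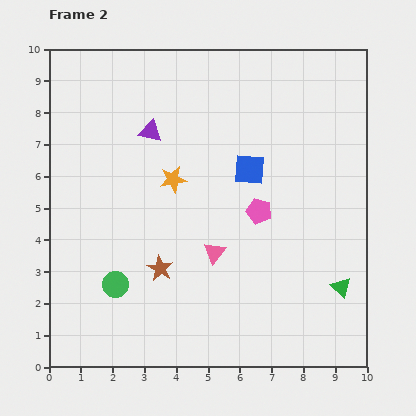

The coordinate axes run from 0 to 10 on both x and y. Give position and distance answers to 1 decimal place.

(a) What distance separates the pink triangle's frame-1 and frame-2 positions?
4.0

The pink triangle moved from (8.2, 1.0) to (5.2, 3.6), a distance of √(3.0² + 2.6²) ≈ 4.0.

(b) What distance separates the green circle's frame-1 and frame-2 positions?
1.0

The green circle moved from (1.2, 2.2) to (2.1, 2.6), a distance of √(0.9² + 0.4²) ≈ 1.0.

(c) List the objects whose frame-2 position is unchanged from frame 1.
the orange star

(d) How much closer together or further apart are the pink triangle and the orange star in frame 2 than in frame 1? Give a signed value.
-3.9

Distance in frame 1: 6.5. Distance in frame 2: 2.6.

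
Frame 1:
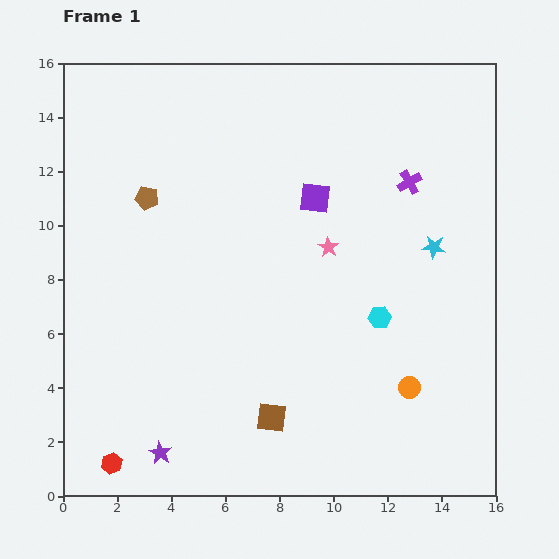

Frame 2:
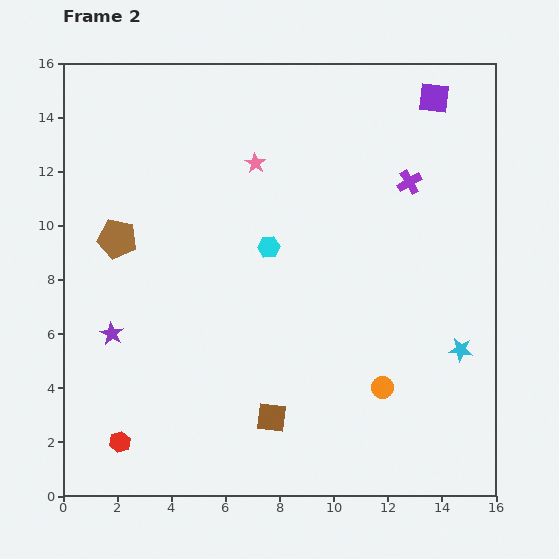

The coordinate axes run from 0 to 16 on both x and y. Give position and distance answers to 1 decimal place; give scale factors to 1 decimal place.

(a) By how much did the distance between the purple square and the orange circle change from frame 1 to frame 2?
+3.1

Distance in frame 1: 7.8. Distance in frame 2: 10.9.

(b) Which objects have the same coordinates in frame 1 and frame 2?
the purple cross, the brown square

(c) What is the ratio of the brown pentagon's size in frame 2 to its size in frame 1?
1.7×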